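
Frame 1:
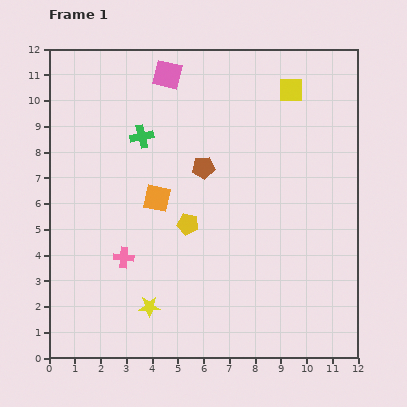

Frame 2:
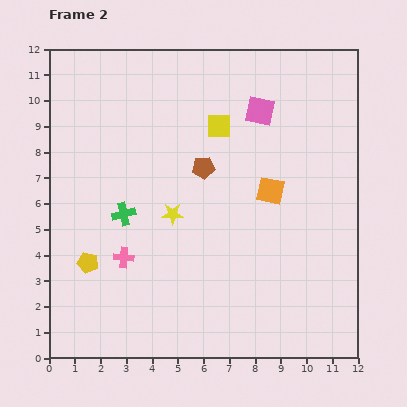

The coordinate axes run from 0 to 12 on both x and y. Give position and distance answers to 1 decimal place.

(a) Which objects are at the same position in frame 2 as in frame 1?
the brown pentagon, the pink cross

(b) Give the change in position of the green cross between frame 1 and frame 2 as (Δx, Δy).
(-0.7, -3.0)

The green cross was at (3.6, 8.6) in frame 1 and (2.9, 5.6) in frame 2.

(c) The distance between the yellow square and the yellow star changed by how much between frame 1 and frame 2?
-6.2

Distance in frame 1: 10.0. Distance in frame 2: 3.8.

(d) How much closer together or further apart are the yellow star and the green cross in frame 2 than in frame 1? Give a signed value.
-4.7

Distance in frame 1: 6.6. Distance in frame 2: 1.9.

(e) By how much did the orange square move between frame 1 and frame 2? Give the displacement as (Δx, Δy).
(4.4, 0.3)

The orange square was at (4.2, 6.2) in frame 1 and (8.6, 6.5) in frame 2.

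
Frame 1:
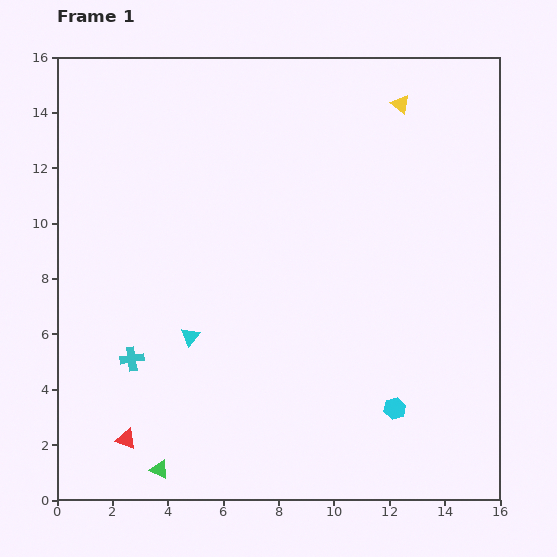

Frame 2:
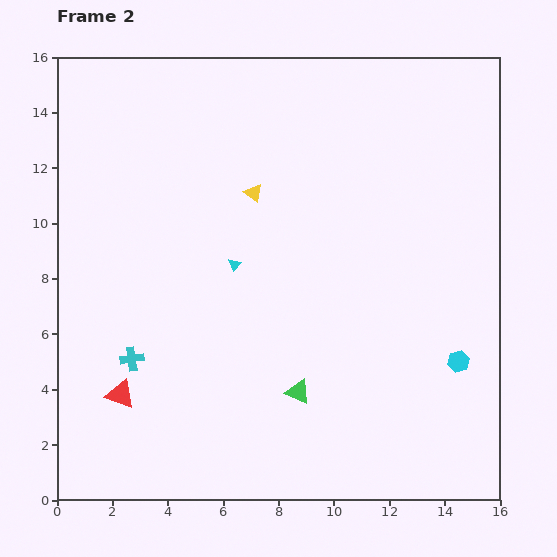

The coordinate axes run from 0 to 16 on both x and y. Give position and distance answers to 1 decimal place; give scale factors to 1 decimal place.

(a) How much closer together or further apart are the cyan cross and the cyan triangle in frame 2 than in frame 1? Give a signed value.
+2.8

Distance in frame 1: 2.2. Distance in frame 2: 5.0.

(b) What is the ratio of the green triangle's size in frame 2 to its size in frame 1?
1.4×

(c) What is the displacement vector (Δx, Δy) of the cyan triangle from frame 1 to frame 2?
(1.6, 2.6)

The cyan triangle was at (4.8, 5.9) in frame 1 and (6.4, 8.5) in frame 2.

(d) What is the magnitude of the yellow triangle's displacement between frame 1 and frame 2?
6.2

The yellow triangle moved from (12.4, 14.3) to (7.1, 11.1), a distance of √(5.3² + 3.2²) ≈ 6.2.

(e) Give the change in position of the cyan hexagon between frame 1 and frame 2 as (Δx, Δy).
(2.3, 1.7)

The cyan hexagon was at (12.2, 3.3) in frame 1 and (14.5, 5.0) in frame 2.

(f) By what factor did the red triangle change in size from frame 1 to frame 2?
1.4×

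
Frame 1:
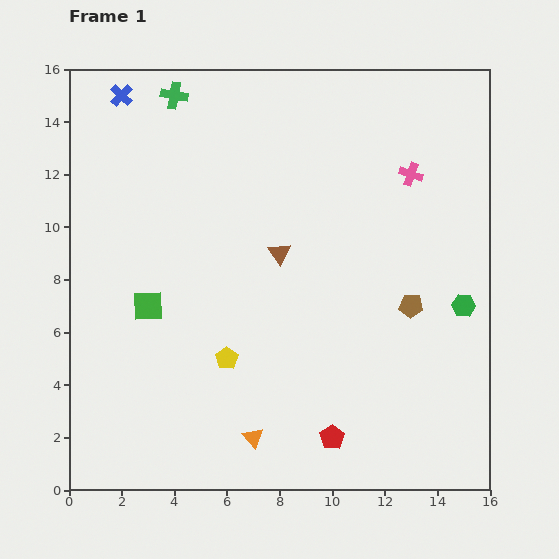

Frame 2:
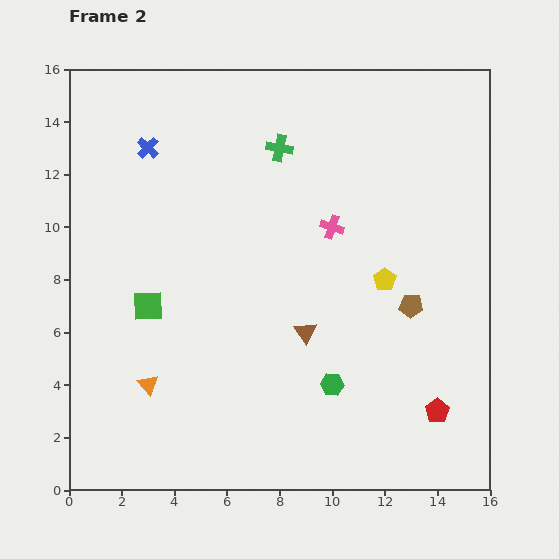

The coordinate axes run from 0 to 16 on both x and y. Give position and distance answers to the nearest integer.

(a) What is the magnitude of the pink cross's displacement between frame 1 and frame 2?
4

The pink cross moved from (13, 12) to (10, 10), a distance of √(3² + 2²) ≈ 4.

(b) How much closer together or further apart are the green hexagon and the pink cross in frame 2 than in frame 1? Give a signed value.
+1

Distance in frame 1: 5. Distance in frame 2: 6.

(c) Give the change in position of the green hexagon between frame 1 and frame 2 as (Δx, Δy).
(-5, -3)

The green hexagon was at (15, 7) in frame 1 and (10, 4) in frame 2.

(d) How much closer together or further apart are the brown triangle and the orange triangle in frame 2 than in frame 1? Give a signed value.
-1

Distance in frame 1: 7. Distance in frame 2: 6.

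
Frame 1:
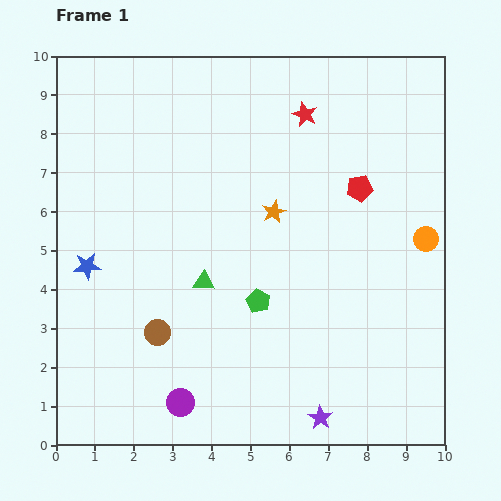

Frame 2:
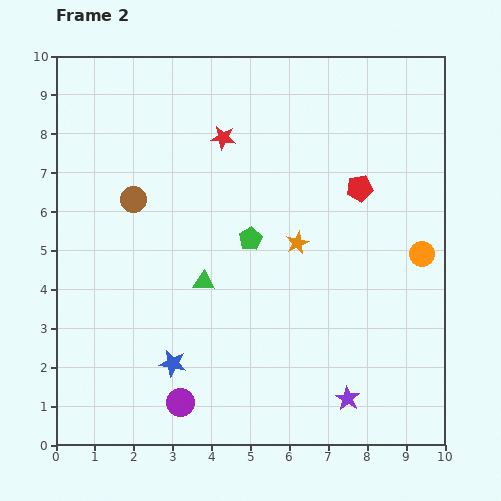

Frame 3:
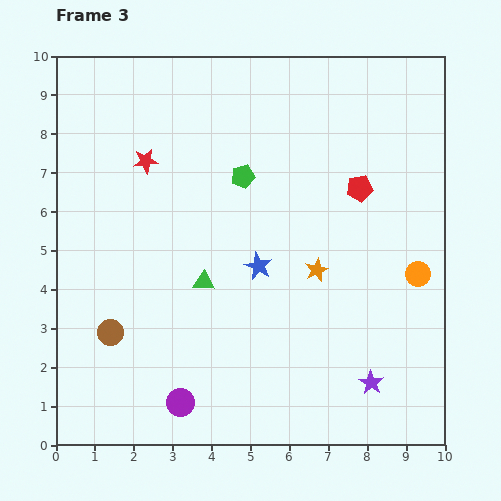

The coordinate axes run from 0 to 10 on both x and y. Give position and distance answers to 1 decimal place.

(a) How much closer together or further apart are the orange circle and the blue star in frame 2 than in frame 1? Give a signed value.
-1.7

Distance in frame 1: 8.7. Distance in frame 2: 7.0.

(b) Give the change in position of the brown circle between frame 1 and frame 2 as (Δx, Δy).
(-0.6, 3.4)

The brown circle was at (2.6, 2.9) in frame 1 and (2.0, 6.3) in frame 2.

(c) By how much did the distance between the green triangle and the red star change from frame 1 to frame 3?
-1.6

Distance in frame 1: 5.0. Distance in frame 3: 3.4.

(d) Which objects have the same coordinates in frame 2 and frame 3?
the green triangle, the red pentagon, the purple circle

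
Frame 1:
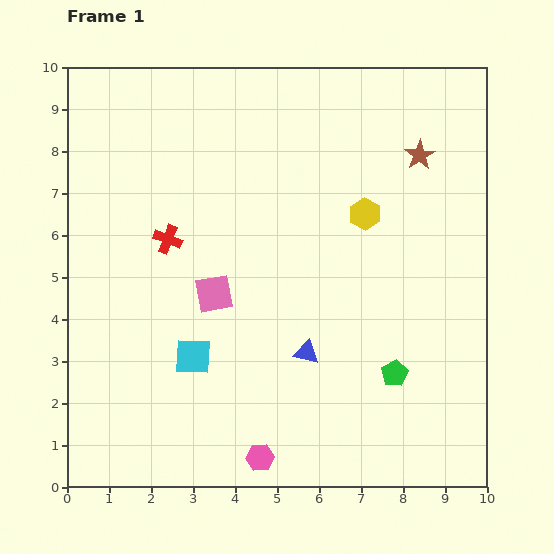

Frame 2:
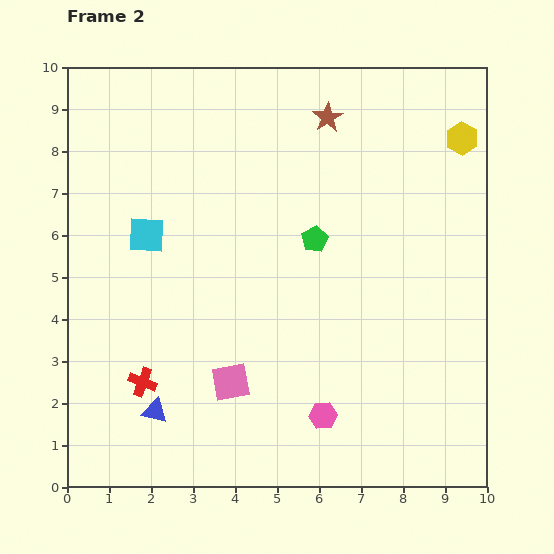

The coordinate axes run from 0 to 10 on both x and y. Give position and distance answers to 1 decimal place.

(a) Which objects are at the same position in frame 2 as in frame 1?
none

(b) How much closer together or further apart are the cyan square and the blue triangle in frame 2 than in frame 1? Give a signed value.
+1.5

Distance in frame 1: 2.7. Distance in frame 2: 4.2.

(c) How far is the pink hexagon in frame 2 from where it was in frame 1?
1.8

The pink hexagon moved from (4.6, 0.7) to (6.1, 1.7), a distance of √(1.5² + 1.0²) ≈ 1.8.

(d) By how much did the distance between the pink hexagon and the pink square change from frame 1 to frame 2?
-1.8

Distance in frame 1: 4.1. Distance in frame 2: 2.3.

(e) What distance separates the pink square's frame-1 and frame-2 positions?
2.1

The pink square moved from (3.5, 4.6) to (3.9, 2.5), a distance of √(0.4² + 2.1²) ≈ 2.1.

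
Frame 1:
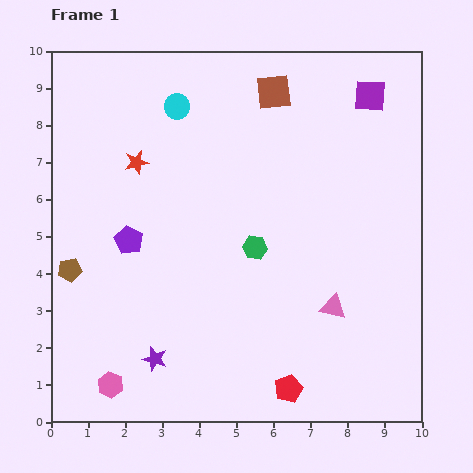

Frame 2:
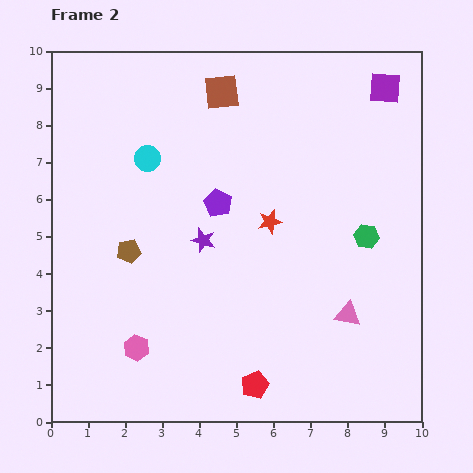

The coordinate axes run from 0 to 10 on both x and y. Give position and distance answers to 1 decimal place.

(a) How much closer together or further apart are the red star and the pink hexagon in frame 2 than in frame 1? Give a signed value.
-1.0

Distance in frame 1: 6.0. Distance in frame 2: 5.0.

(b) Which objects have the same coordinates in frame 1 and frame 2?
none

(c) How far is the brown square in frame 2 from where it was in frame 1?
1.4

The brown square moved from (6.0, 8.9) to (4.6, 8.9), a distance of √(1.4² + 0.0²) ≈ 1.4.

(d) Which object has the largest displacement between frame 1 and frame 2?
the red star

(moved 3.9; next 3.5)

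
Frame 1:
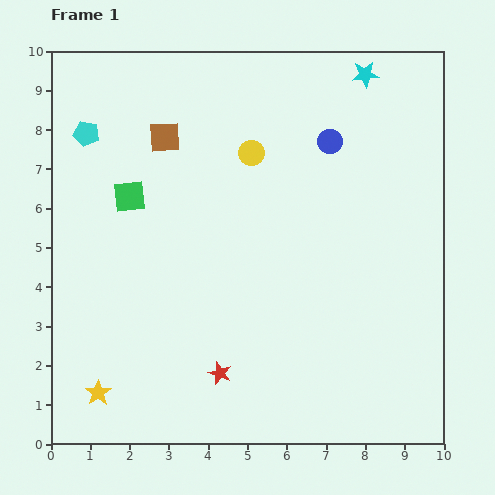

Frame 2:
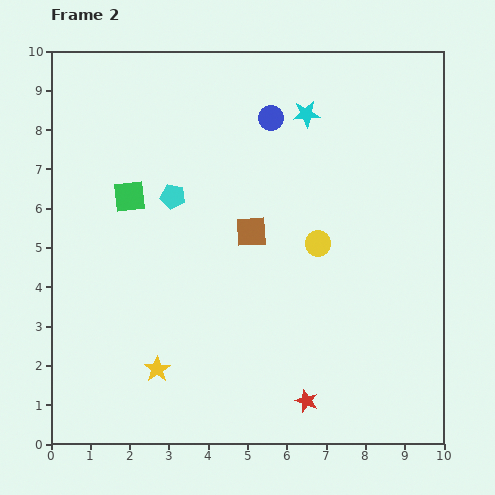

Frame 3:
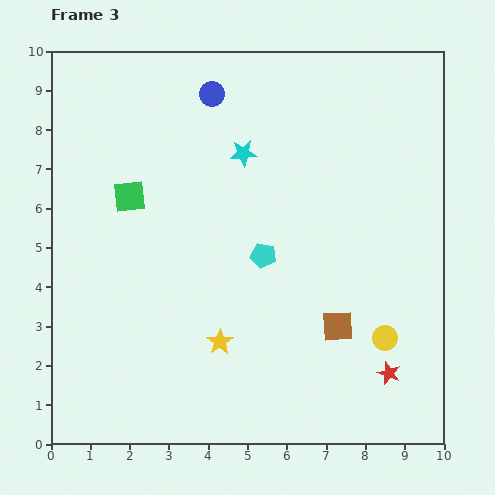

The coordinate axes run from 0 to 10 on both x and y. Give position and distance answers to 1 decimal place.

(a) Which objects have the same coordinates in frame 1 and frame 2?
the green square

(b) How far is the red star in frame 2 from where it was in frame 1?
2.3

The red star moved from (4.3, 1.8) to (6.5, 1.1), a distance of √(2.2² + 0.7²) ≈ 2.3.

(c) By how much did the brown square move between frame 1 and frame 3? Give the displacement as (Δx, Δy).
(4.4, -4.8)

The brown square was at (2.9, 7.8) in frame 1 and (7.3, 3.0) in frame 3.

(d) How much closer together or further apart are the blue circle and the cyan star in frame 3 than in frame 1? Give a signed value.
-0.2

Distance in frame 1: 1.9. Distance in frame 3: 1.7.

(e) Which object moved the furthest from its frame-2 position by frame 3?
the brown square

(moved 3.3; next 2.9)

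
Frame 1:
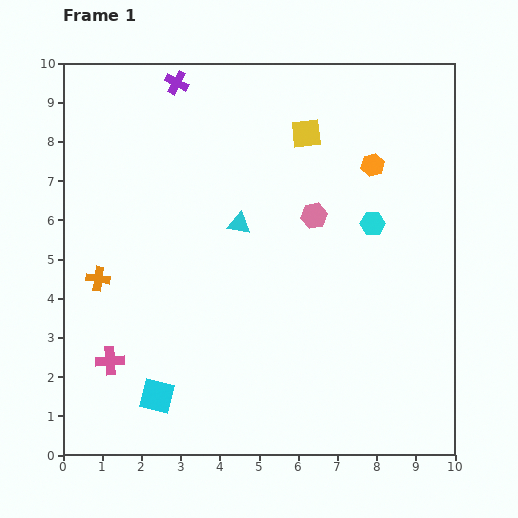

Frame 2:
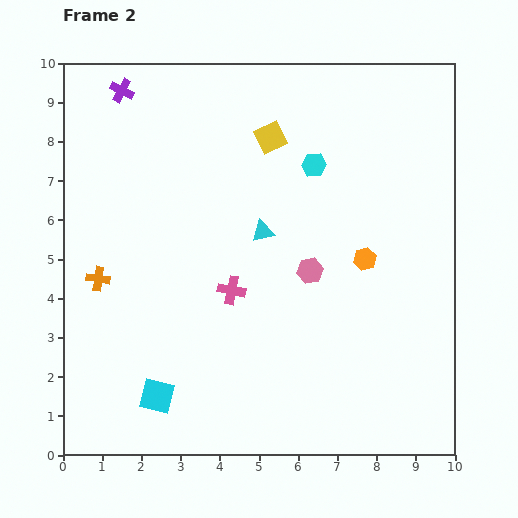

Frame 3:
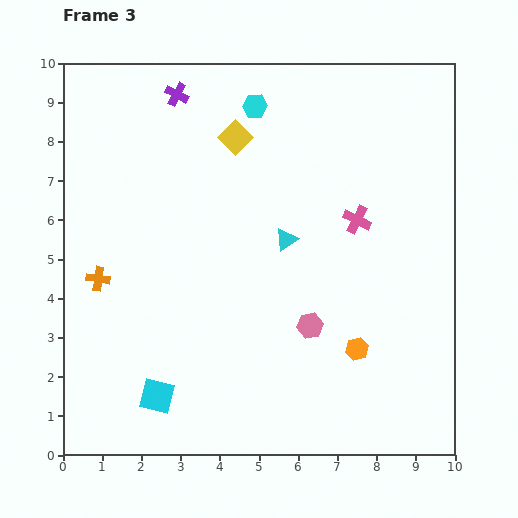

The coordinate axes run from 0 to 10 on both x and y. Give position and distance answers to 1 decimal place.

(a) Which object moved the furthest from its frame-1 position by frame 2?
the pink cross

(moved 3.6; next 2.4)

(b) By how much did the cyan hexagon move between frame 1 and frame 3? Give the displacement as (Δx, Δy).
(-3.0, 3.0)

The cyan hexagon was at (7.9, 5.9) in frame 1 and (4.9, 8.9) in frame 3.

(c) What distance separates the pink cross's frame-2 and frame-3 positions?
3.7

The pink cross moved from (4.3, 4.2) to (7.5, 6.0), a distance of √(3.2² + 1.8²) ≈ 3.7.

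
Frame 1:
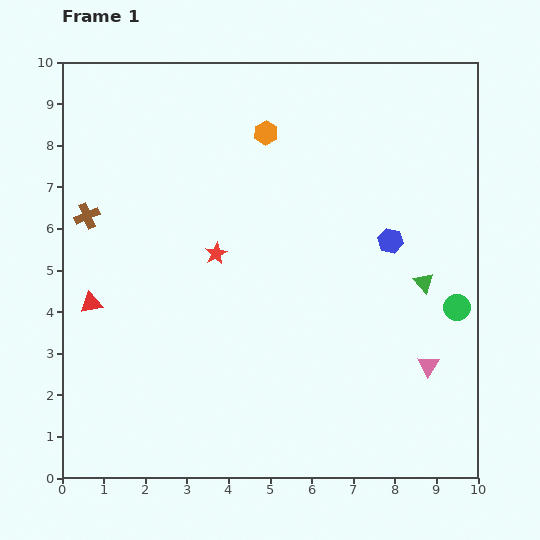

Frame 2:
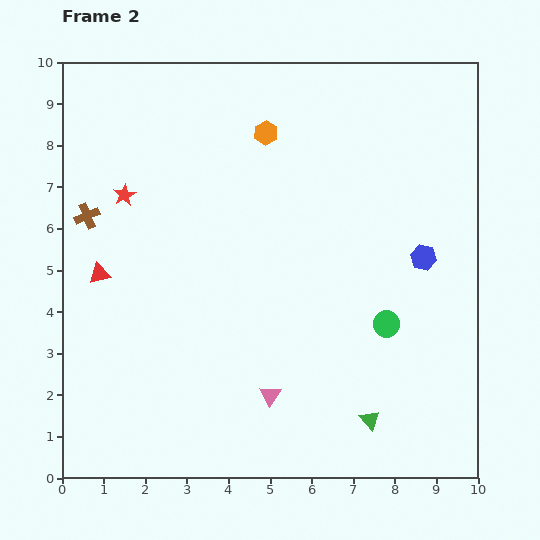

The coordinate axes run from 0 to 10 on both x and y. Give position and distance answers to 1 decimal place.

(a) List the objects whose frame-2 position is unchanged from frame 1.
the brown cross, the orange hexagon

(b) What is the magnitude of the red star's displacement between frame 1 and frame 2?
2.6

The red star moved from (3.7, 5.4) to (1.5, 6.8), a distance of √(2.2² + 1.4²) ≈ 2.6.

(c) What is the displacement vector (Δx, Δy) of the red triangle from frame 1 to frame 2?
(0.2, 0.7)

The red triangle was at (0.7, 4.2) in frame 1 and (0.9, 4.9) in frame 2.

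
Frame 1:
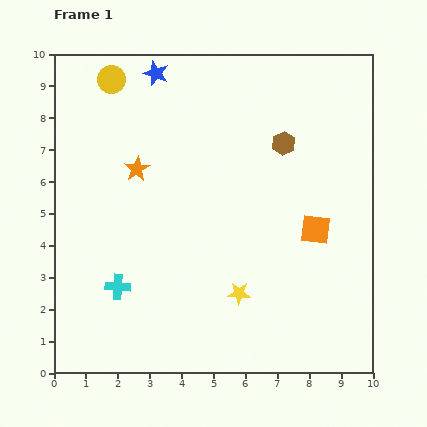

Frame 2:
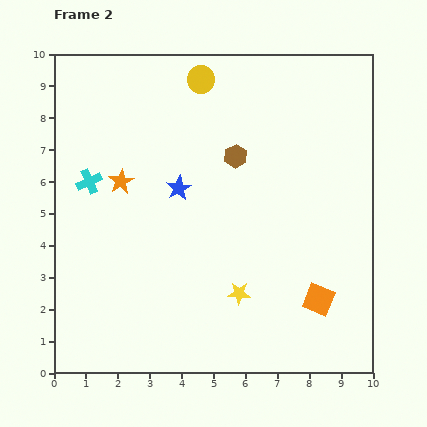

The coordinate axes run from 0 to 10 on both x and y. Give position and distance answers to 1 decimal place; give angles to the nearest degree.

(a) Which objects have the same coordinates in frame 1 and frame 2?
the yellow star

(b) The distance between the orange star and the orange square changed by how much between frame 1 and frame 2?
+1.3

Distance in frame 1: 5.9. Distance in frame 2: 7.2.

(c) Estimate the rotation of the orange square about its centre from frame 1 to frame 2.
15° clockwise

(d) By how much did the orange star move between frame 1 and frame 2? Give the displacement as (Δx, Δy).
(-0.5, -0.4)

The orange star was at (2.6, 6.4) in frame 1 and (2.1, 6.0) in frame 2.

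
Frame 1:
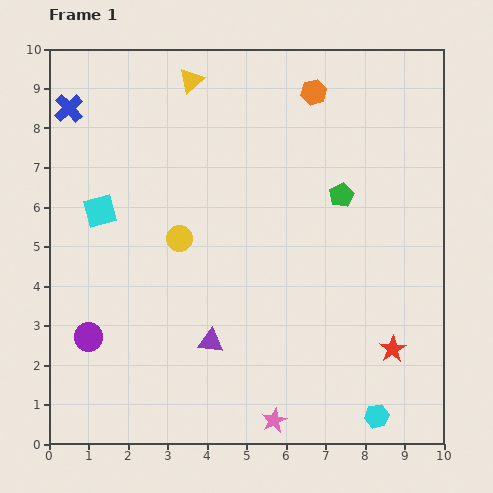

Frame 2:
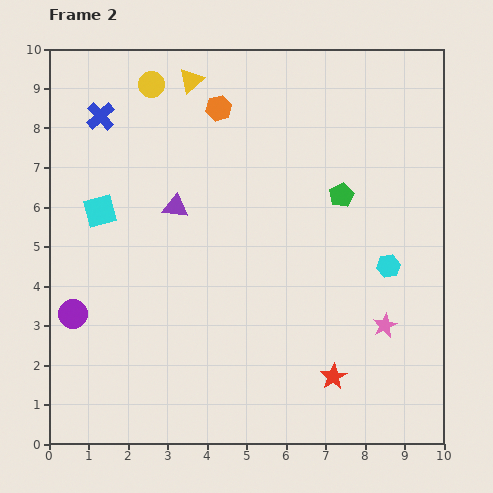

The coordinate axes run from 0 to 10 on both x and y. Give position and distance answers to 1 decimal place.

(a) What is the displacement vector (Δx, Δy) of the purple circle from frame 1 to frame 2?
(-0.4, 0.6)

The purple circle was at (1.0, 2.7) in frame 1 and (0.6, 3.3) in frame 2.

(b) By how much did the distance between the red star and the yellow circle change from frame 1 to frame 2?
+2.6

Distance in frame 1: 6.1. Distance in frame 2: 8.7.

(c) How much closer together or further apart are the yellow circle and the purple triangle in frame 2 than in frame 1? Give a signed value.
+0.5

Distance in frame 1: 2.7. Distance in frame 2: 3.2.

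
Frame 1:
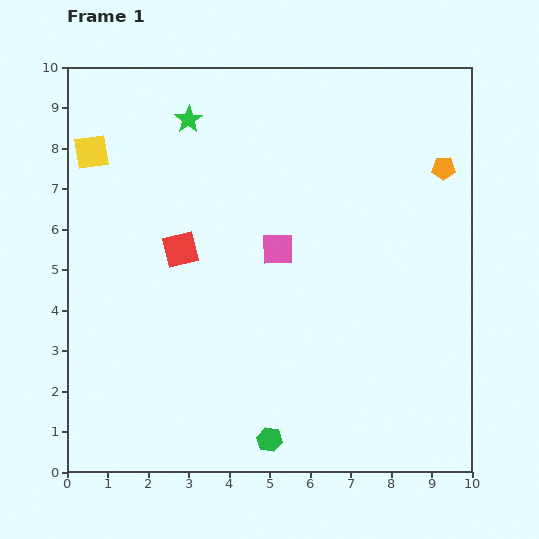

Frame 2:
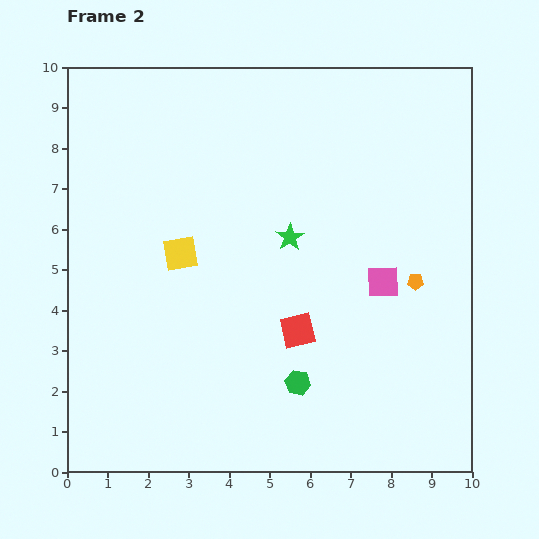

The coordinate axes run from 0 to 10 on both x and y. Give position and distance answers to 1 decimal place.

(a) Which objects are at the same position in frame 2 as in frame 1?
none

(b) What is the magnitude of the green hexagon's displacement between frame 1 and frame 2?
1.6

The green hexagon moved from (5.0, 0.8) to (5.7, 2.2), a distance of √(0.7² + 1.4²) ≈ 1.6.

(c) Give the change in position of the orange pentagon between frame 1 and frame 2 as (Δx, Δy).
(-0.7, -2.8)

The orange pentagon was at (9.3, 7.5) in frame 1 and (8.6, 4.7) in frame 2.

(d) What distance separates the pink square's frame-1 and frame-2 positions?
2.7

The pink square moved from (5.2, 5.5) to (7.8, 4.7), a distance of √(2.6² + 0.8²) ≈ 2.7.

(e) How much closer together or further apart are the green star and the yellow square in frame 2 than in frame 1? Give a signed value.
+0.2

Distance in frame 1: 2.5. Distance in frame 2: 2.7.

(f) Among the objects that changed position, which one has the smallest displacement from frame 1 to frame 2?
the green hexagon

(moved 1.6)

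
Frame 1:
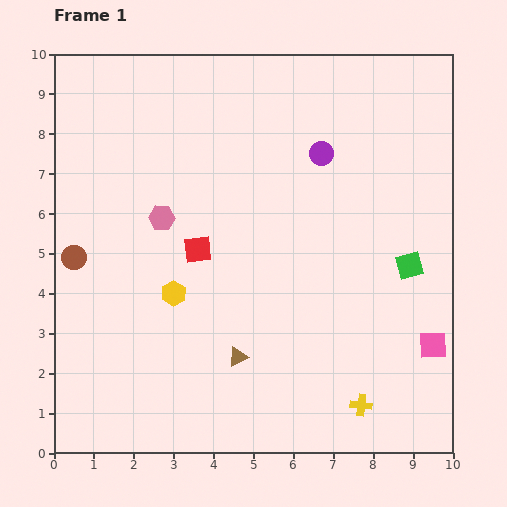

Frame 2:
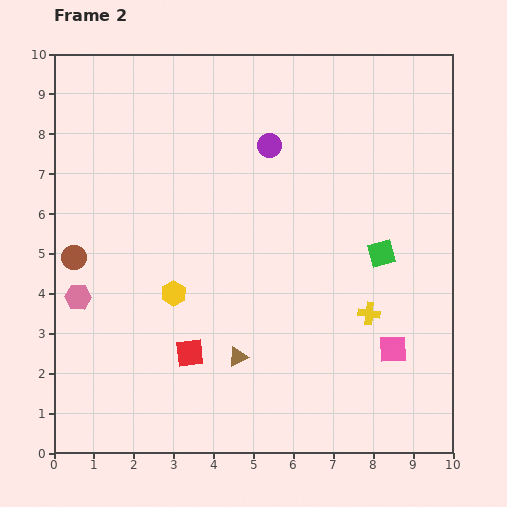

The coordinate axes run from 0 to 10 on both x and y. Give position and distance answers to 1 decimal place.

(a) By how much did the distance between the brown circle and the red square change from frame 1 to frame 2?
+0.7

Distance in frame 1: 3.1. Distance in frame 2: 3.8.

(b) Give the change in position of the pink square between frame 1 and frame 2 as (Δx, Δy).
(-1.0, -0.1)

The pink square was at (9.5, 2.7) in frame 1 and (8.5, 2.6) in frame 2.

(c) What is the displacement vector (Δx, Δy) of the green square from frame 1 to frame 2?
(-0.7, 0.3)

The green square was at (8.9, 4.7) in frame 1 and (8.2, 5.0) in frame 2.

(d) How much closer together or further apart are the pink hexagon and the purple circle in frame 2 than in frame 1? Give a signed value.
+1.8

Distance in frame 1: 4.3. Distance in frame 2: 6.1.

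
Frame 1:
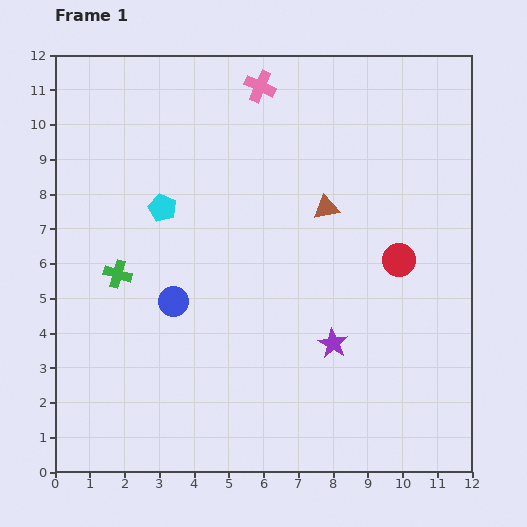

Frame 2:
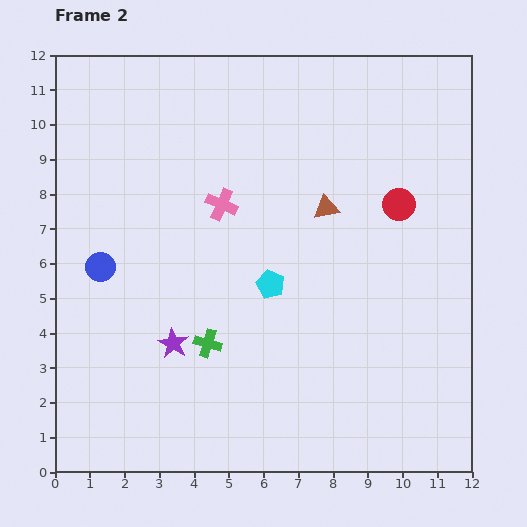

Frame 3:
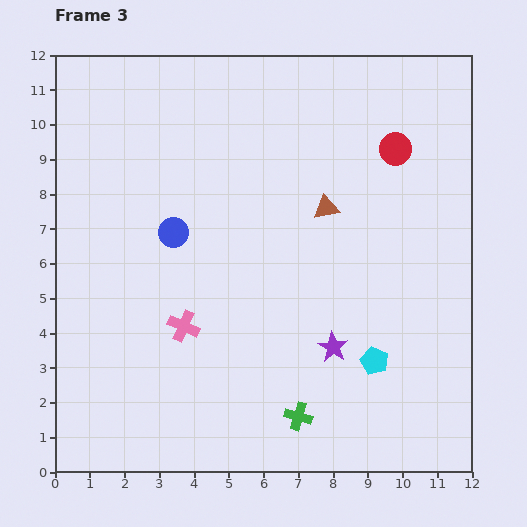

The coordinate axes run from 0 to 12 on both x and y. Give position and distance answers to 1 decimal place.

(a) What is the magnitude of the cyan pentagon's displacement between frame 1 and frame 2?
3.8

The cyan pentagon moved from (3.1, 7.6) to (6.2, 5.4), a distance of √(3.1² + 2.2²) ≈ 3.8.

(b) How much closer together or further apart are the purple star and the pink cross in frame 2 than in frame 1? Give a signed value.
-3.5

Distance in frame 1: 7.7. Distance in frame 2: 4.2.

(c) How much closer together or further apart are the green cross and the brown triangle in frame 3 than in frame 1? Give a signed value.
-0.2

Distance in frame 1: 6.3. Distance in frame 3: 6.1.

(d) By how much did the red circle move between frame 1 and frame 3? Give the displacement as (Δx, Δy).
(-0.1, 3.2)

The red circle was at (9.9, 6.1) in frame 1 and (9.8, 9.3) in frame 3.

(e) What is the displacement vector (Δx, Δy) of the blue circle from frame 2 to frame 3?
(2.1, 1.0)

The blue circle was at (1.3, 5.9) in frame 2 and (3.4, 6.9) in frame 3.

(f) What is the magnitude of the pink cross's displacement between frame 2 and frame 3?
3.7

The pink cross moved from (4.8, 7.7) to (3.7, 4.2), a distance of √(1.1² + 3.5²) ≈ 3.7.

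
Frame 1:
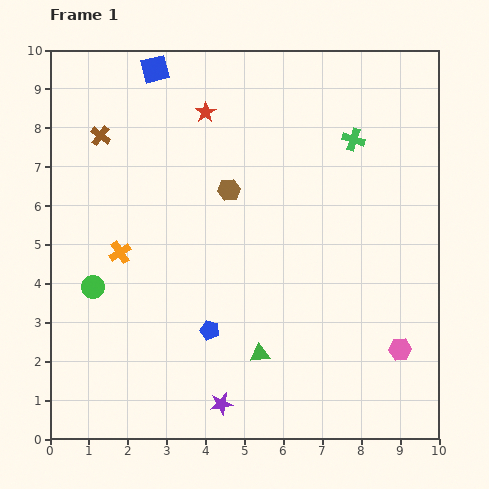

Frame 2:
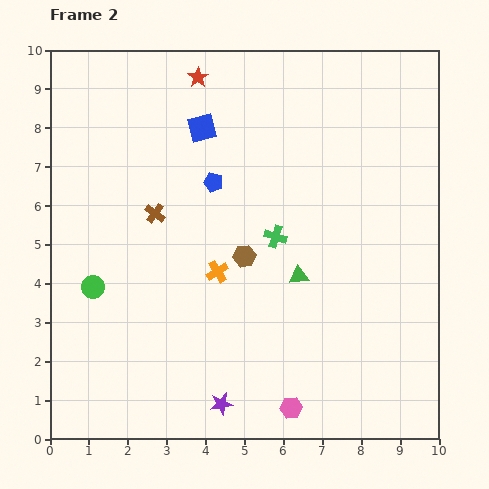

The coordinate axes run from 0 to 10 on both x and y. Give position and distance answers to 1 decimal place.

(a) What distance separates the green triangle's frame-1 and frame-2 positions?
2.2

The green triangle moved from (5.4, 2.2) to (6.4, 4.2), a distance of √(1.0² + 2.0²) ≈ 2.2.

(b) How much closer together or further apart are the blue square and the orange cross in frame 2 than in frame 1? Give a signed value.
-1.1

Distance in frame 1: 4.8. Distance in frame 2: 3.7.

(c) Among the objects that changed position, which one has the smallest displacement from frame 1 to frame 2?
the red star

(moved 0.9)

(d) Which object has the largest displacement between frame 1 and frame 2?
the blue pentagon

(moved 3.8; next 3.2)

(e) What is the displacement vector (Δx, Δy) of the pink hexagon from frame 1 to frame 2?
(-2.8, -1.5)

The pink hexagon was at (9.0, 2.3) in frame 1 and (6.2, 0.8) in frame 2.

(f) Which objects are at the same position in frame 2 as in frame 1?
the green circle, the purple star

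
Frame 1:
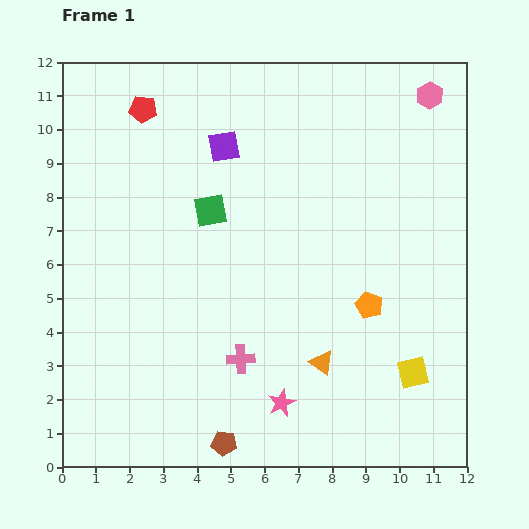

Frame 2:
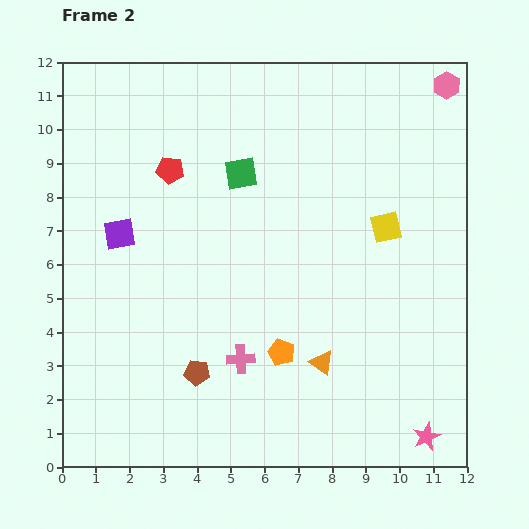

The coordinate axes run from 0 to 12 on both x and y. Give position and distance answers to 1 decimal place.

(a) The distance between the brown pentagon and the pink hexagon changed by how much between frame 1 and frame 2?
-0.7

Distance in frame 1: 12.0. Distance in frame 2: 11.3.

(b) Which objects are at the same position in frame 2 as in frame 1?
the orange triangle, the pink cross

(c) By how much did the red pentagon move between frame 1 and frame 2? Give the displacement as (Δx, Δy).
(0.8, -1.8)

The red pentagon was at (2.4, 10.6) in frame 1 and (3.2, 8.8) in frame 2.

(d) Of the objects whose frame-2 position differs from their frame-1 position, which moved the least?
the pink hexagon

(moved 0.6)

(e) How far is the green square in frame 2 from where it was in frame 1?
1.4

The green square moved from (4.4, 7.6) to (5.3, 8.7), a distance of √(0.9² + 1.1²) ≈ 1.4.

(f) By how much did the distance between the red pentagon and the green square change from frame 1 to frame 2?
-1.5

Distance in frame 1: 3.6. Distance in frame 2: 2.1.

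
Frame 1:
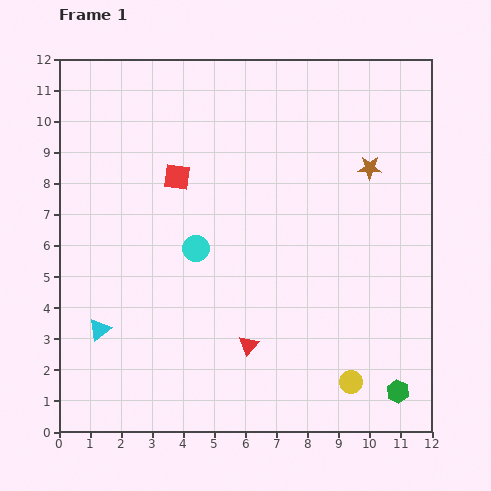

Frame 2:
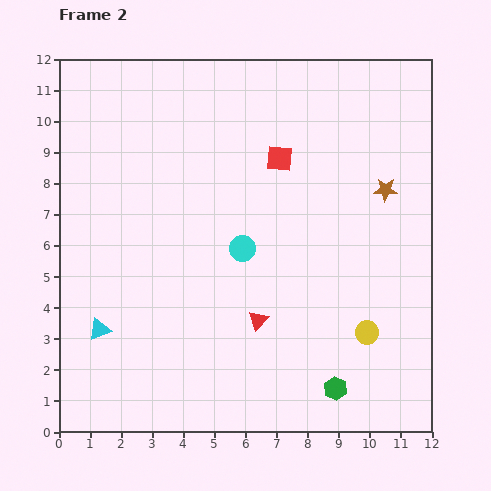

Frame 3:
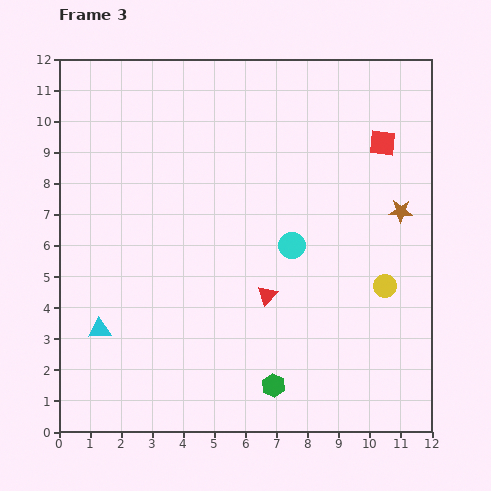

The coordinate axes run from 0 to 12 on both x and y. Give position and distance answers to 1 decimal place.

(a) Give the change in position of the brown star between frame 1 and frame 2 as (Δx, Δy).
(0.5, -0.7)

The brown star was at (10.0, 8.5) in frame 1 and (10.5, 7.8) in frame 2.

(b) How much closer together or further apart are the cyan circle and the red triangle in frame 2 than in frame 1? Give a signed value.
-1.1

Distance in frame 1: 3.5. Distance in frame 2: 2.4.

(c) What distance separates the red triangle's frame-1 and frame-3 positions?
1.7

The red triangle moved from (6.1, 2.8) to (6.7, 4.4), a distance of √(0.6² + 1.6²) ≈ 1.7.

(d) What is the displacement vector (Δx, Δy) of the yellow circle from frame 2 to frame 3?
(0.6, 1.5)

The yellow circle was at (9.9, 3.2) in frame 2 and (10.5, 4.7) in frame 3.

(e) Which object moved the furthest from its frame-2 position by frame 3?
the red square

(moved 3.3; next 2.0)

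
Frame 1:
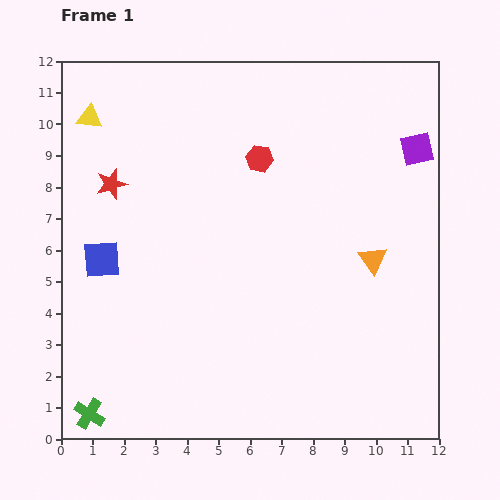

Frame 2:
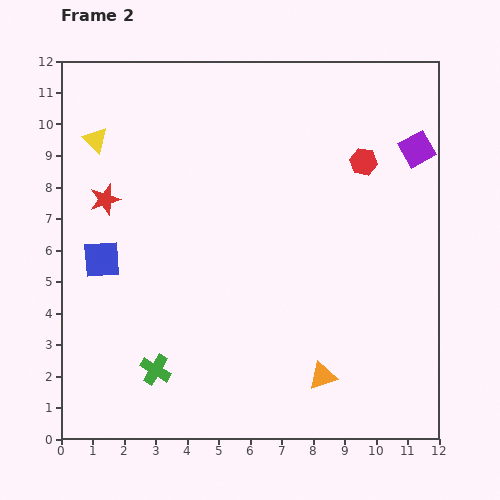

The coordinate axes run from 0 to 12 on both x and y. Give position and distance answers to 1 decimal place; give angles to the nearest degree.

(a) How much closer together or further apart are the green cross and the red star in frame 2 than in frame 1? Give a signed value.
-1.7

Distance in frame 1: 7.3. Distance in frame 2: 5.6.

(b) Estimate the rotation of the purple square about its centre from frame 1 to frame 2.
17° counter-clockwise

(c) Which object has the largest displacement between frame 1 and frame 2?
the orange triangle

(moved 4.0; next 3.3)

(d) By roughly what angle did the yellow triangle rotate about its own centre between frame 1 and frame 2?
36° clockwise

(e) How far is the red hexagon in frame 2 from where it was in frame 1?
3.3

The red hexagon moved from (6.3, 8.9) to (9.6, 8.8), a distance of √(3.3² + 0.1²) ≈ 3.3.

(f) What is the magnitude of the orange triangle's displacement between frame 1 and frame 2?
4.0

The orange triangle moved from (9.9, 5.7) to (8.3, 2.0), a distance of √(1.6² + 3.7²) ≈ 4.0.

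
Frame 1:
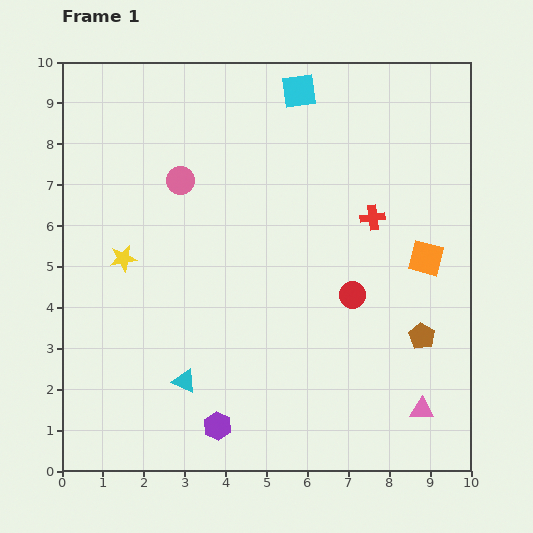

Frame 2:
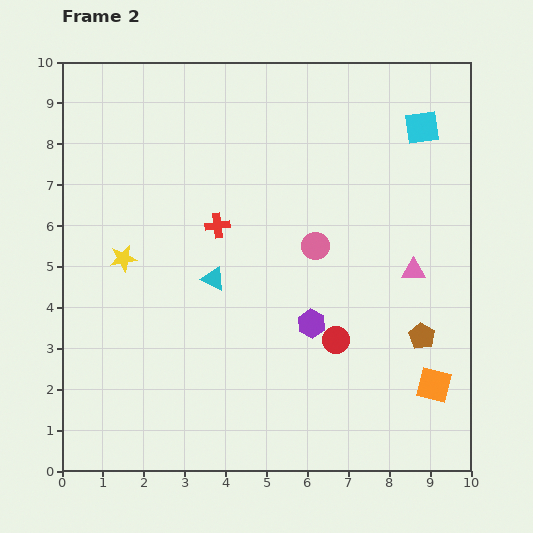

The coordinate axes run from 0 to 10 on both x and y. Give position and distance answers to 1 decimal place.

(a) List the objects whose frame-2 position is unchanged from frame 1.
the brown pentagon, the yellow star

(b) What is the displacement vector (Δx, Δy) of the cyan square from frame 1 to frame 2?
(3.0, -0.9)

The cyan square was at (5.8, 9.3) in frame 1 and (8.8, 8.4) in frame 2.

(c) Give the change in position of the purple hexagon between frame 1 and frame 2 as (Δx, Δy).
(2.3, 2.5)

The purple hexagon was at (3.8, 1.1) in frame 1 and (6.1, 3.6) in frame 2.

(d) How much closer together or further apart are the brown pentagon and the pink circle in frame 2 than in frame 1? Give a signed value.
-3.6

Distance in frame 1: 7.0. Distance in frame 2: 3.4.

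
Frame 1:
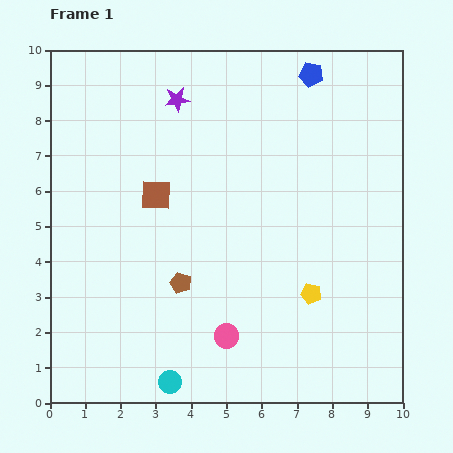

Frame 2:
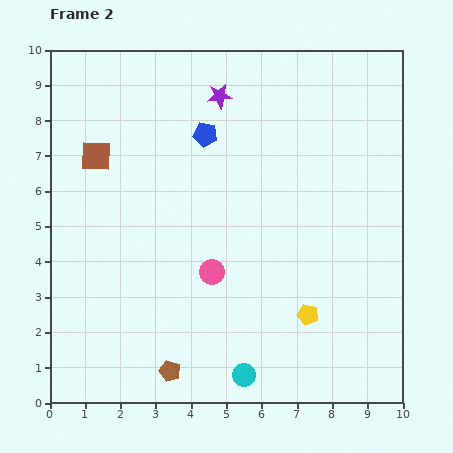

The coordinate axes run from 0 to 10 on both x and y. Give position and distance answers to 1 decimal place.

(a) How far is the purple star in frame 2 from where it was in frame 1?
1.2

The purple star moved from (3.6, 8.6) to (4.8, 8.7), a distance of √(1.2² + 0.1²) ≈ 1.2.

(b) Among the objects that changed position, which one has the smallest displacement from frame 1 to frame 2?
the yellow pentagon

(moved 0.6)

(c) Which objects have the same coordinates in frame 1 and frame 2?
none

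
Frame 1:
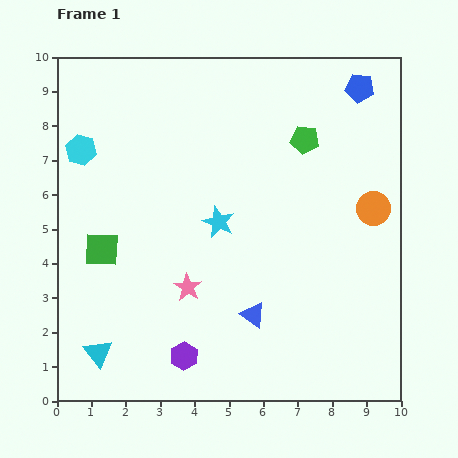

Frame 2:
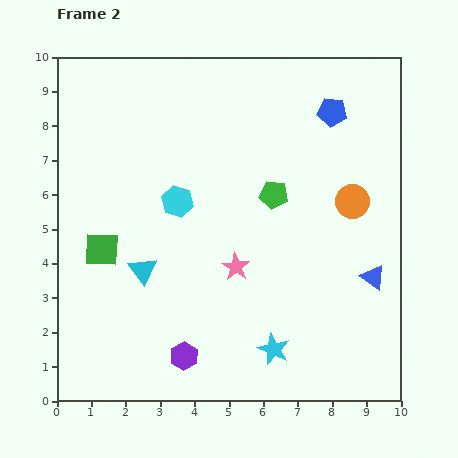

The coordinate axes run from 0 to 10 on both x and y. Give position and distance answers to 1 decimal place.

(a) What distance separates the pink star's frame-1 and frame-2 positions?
1.5

The pink star moved from (3.8, 3.3) to (5.2, 3.9), a distance of √(1.4² + 0.6²) ≈ 1.5.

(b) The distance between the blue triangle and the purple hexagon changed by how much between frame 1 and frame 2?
+3.7

Distance in frame 1: 2.3. Distance in frame 2: 6.0.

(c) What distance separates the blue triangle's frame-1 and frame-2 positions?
3.7

The blue triangle moved from (5.7, 2.5) to (9.2, 3.6), a distance of √(3.5² + 1.1²) ≈ 3.7.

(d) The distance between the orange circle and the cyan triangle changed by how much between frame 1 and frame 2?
-2.6

Distance in frame 1: 9.0. Distance in frame 2: 6.4.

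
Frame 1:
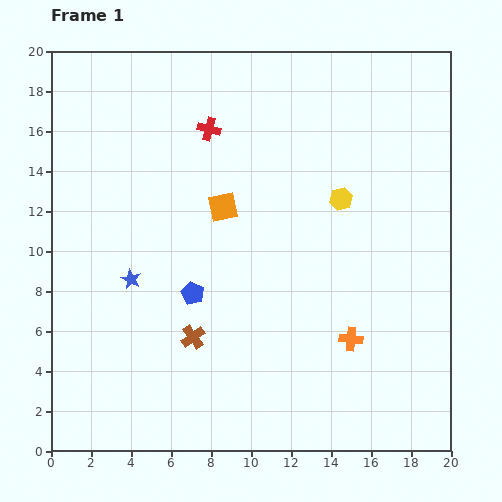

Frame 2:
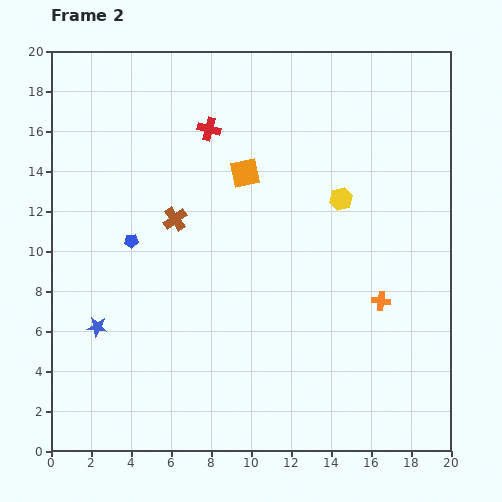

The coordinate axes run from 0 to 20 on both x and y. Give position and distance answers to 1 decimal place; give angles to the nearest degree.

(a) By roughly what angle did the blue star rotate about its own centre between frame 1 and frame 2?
20° counter-clockwise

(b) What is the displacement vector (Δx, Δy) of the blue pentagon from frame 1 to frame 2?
(-3.1, 2.6)

The blue pentagon was at (7.1, 7.9) in frame 1 and (4.0, 10.5) in frame 2.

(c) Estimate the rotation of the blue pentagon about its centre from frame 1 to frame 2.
26° counter-clockwise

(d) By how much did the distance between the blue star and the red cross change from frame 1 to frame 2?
+2.9

Distance in frame 1: 8.5. Distance in frame 2: 11.4.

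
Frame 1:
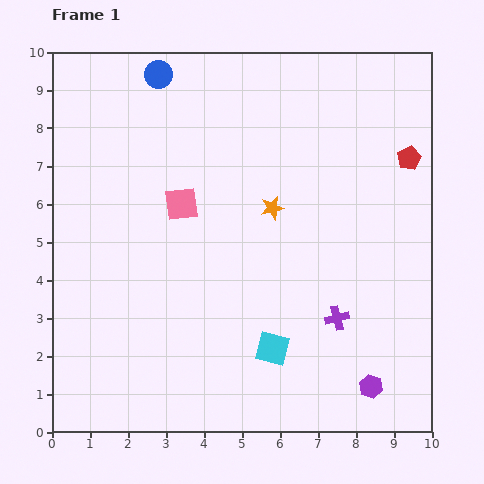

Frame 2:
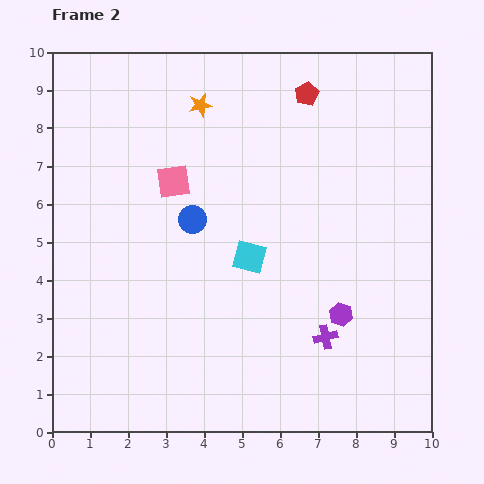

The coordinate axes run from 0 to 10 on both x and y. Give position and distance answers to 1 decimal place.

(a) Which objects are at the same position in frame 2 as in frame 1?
none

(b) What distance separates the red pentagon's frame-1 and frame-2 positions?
3.2

The red pentagon moved from (9.4, 7.2) to (6.7, 8.9), a distance of √(2.7² + 1.7²) ≈ 3.2.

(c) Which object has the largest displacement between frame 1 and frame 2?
the blue circle

(moved 3.9; next 3.3)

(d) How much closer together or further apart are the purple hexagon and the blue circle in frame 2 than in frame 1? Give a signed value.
-5.3

Distance in frame 1: 9.9. Distance in frame 2: 4.6.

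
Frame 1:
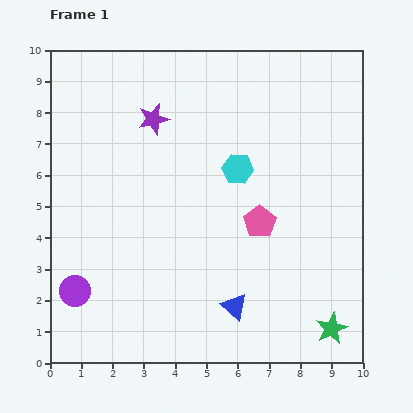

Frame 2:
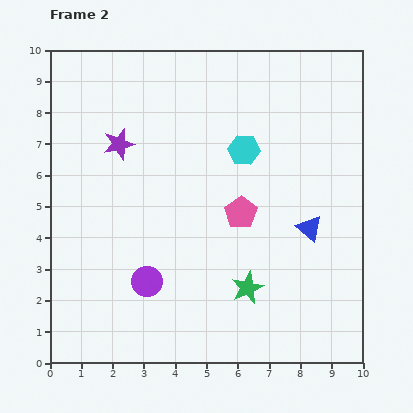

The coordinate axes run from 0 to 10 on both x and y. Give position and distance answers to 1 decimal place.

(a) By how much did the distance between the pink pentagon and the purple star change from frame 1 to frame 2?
-0.2

Distance in frame 1: 4.7. Distance in frame 2: 4.5.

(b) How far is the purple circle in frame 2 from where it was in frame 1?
2.3

The purple circle moved from (0.8, 2.3) to (3.1, 2.6), a distance of √(2.3² + 0.3²) ≈ 2.3.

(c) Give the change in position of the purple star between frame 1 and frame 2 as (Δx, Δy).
(-1.1, -0.8)

The purple star was at (3.3, 7.8) in frame 1 and (2.2, 7.0) in frame 2.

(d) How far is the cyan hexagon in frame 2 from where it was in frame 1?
0.6

The cyan hexagon moved from (6.0, 6.2) to (6.2, 6.8), a distance of √(0.2² + 0.6²) ≈ 0.6.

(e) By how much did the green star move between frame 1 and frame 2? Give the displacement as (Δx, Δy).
(-2.7, 1.3)

The green star was at (9.0, 1.1) in frame 1 and (6.3, 2.4) in frame 2.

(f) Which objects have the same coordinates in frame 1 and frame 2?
none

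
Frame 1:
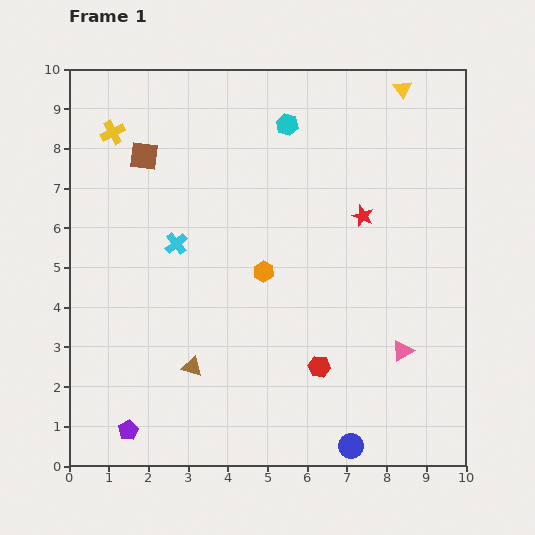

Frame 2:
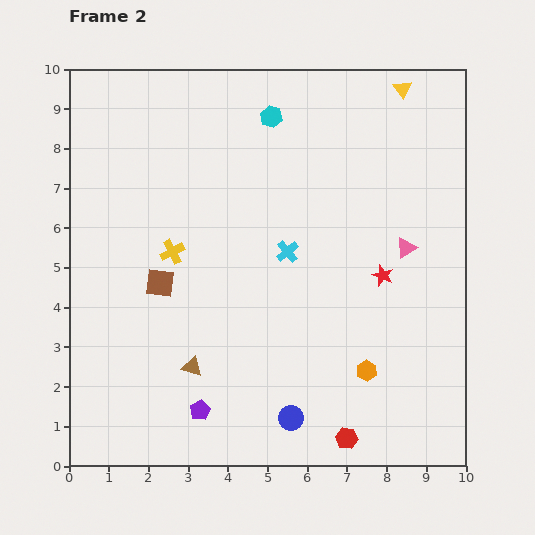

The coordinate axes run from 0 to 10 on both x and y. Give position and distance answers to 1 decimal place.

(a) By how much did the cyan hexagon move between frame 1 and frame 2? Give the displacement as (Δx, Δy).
(-0.4, 0.2)

The cyan hexagon was at (5.5, 8.6) in frame 1 and (5.1, 8.8) in frame 2.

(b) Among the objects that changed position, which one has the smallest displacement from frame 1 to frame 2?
the cyan hexagon

(moved 0.4)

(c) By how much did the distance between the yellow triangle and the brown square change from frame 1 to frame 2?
+1.1

Distance in frame 1: 6.7. Distance in frame 2: 7.8.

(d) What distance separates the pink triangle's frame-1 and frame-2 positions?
2.6

The pink triangle moved from (8.4, 2.9) to (8.5, 5.5), a distance of √(0.1² + 2.6²) ≈ 2.6.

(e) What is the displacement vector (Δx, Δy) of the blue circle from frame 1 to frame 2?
(-1.5, 0.7)

The blue circle was at (7.1, 0.5) in frame 1 and (5.6, 1.2) in frame 2.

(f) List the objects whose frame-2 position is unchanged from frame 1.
the yellow triangle, the brown triangle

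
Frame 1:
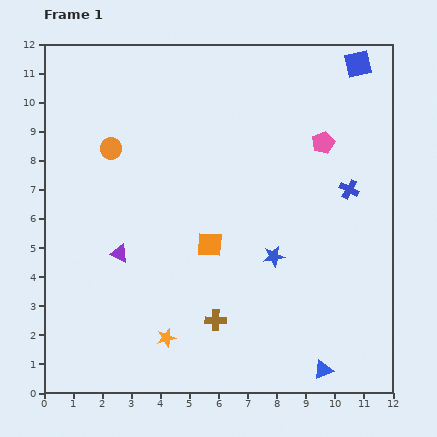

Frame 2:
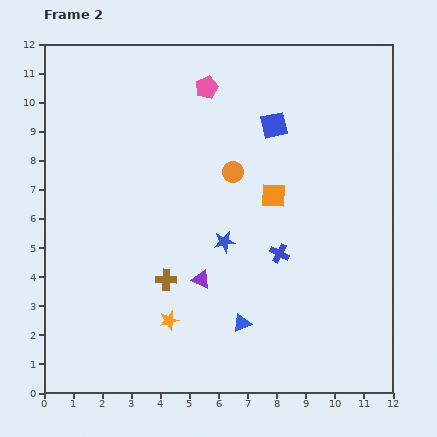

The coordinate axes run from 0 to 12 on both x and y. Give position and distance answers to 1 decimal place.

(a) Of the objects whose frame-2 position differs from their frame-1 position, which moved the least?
the orange star

(moved 0.6)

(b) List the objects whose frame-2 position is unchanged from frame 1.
none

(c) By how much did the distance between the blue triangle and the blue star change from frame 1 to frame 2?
-1.4

Distance in frame 1: 4.3. Distance in frame 2: 2.9.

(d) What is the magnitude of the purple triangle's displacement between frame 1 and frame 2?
2.9

The purple triangle moved from (2.6, 4.8) to (5.4, 3.9), a distance of √(2.8² + 0.9²) ≈ 2.9.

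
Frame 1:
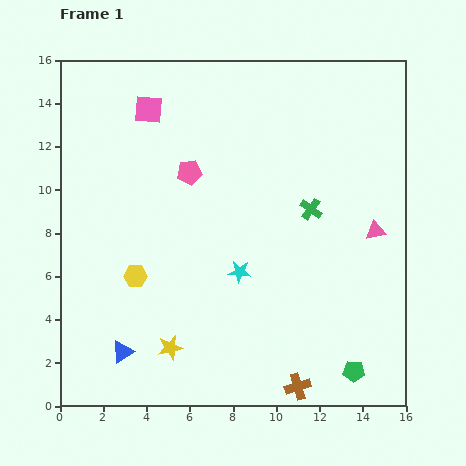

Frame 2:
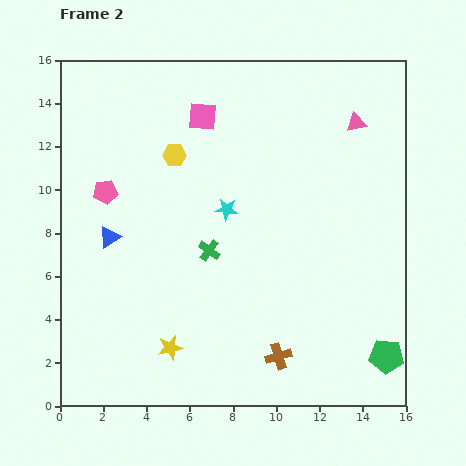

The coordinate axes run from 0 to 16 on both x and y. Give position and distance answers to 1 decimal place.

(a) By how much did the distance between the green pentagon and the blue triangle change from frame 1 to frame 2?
+3.2

Distance in frame 1: 10.7. Distance in frame 2: 13.9.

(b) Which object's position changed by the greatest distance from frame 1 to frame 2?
the yellow hexagon

(moved 5.9; next 5.3)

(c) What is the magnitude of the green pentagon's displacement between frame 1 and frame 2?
1.7

The green pentagon moved from (13.6, 1.6) to (15.1, 2.3), a distance of √(1.5² + 0.7²) ≈ 1.7.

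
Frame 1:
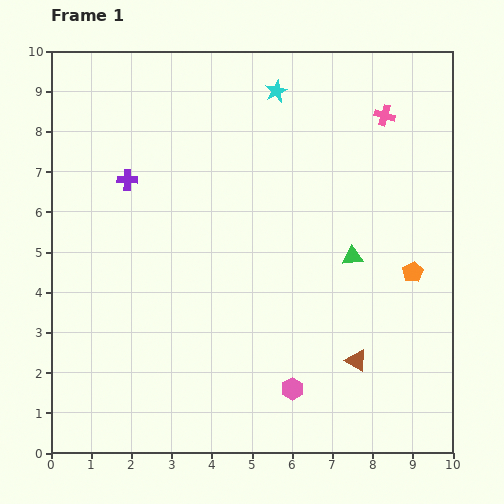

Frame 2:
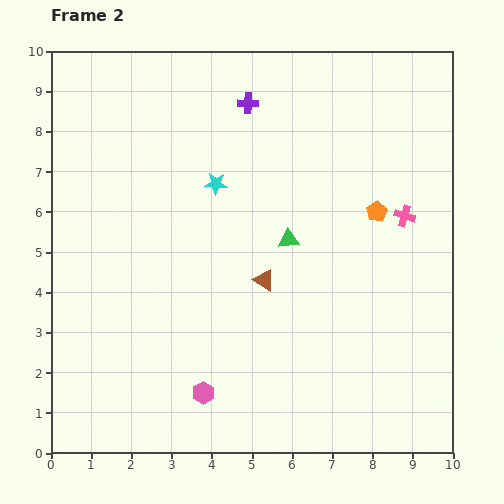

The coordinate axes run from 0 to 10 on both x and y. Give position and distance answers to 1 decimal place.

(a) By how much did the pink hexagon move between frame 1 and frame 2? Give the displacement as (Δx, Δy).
(-2.2, -0.1)

The pink hexagon was at (6.0, 1.6) in frame 1 and (3.8, 1.5) in frame 2.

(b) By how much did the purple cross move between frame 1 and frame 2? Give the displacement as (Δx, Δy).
(3.0, 1.9)

The purple cross was at (1.9, 6.8) in frame 1 and (4.9, 8.7) in frame 2.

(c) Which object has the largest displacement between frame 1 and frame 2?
the purple cross

(moved 3.6; next 3.0)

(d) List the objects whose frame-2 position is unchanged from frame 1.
none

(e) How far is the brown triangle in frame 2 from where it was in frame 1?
3.0

The brown triangle moved from (7.6, 2.3) to (5.3, 4.3), a distance of √(2.3² + 2.0²) ≈ 3.0.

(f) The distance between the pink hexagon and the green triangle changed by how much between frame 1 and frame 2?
+0.7

Distance in frame 1: 3.6. Distance in frame 2: 4.3.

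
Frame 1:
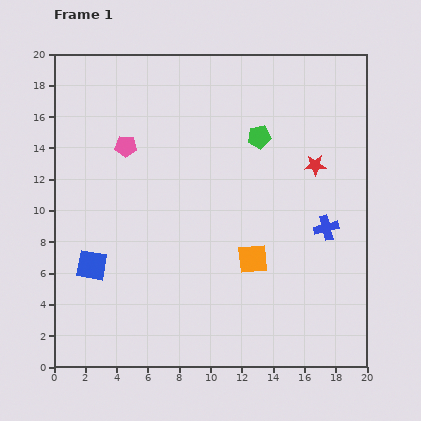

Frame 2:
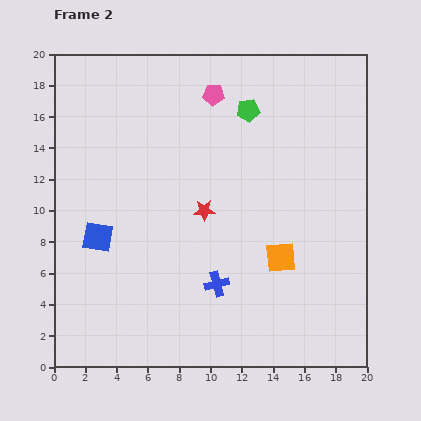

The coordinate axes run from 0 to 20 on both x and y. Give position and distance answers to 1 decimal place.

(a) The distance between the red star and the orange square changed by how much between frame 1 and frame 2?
-1.5

Distance in frame 1: 7.2. Distance in frame 2: 5.7.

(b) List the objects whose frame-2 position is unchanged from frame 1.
none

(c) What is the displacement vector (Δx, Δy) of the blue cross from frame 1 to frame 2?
(-7.0, -3.6)

The blue cross was at (17.4, 8.9) in frame 1 and (10.4, 5.3) in frame 2.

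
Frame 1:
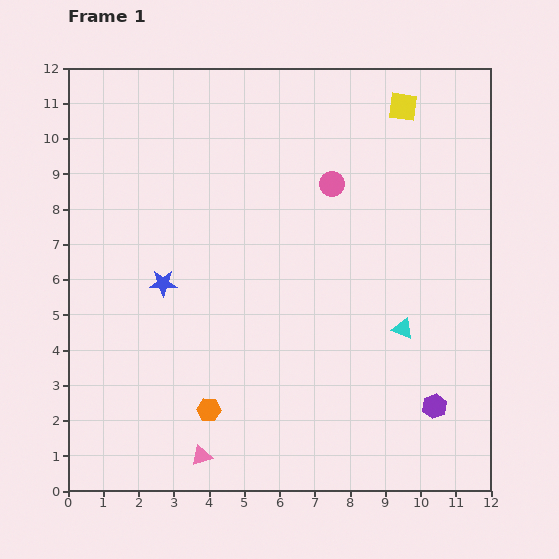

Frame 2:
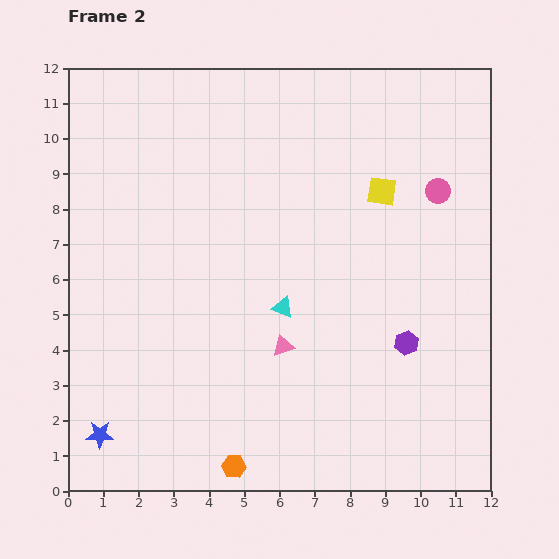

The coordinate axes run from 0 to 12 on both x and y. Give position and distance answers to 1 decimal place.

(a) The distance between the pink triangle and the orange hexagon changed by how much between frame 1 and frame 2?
+2.4

Distance in frame 1: 1.3. Distance in frame 2: 3.7.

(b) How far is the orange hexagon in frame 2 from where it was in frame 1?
1.7

The orange hexagon moved from (4.0, 2.3) to (4.7, 0.7), a distance of √(0.7² + 1.6²) ≈ 1.7.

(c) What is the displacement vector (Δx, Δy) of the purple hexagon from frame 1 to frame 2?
(-0.8, 1.8)

The purple hexagon was at (10.4, 2.4) in frame 1 and (9.6, 4.2) in frame 2.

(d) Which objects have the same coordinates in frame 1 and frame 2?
none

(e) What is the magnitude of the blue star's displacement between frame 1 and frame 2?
4.7

The blue star moved from (2.7, 5.9) to (0.9, 1.6), a distance of √(1.8² + 4.3²) ≈ 4.7.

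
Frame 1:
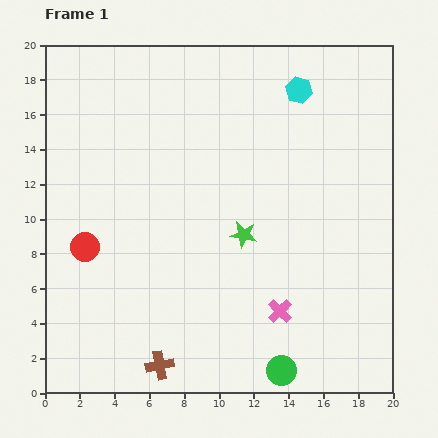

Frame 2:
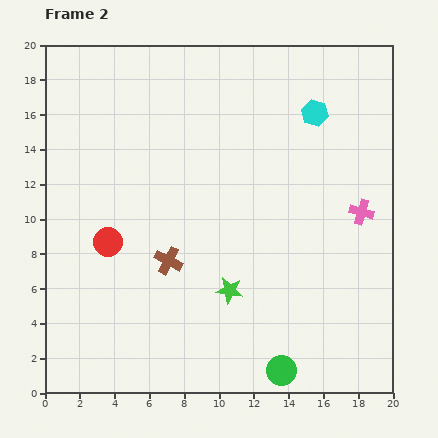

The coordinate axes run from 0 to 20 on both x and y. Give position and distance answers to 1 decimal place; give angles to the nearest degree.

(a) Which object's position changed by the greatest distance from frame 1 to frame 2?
the pink cross

(moved 7.4; next 6.0)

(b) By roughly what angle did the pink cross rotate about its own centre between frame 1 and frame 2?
29° counter-clockwise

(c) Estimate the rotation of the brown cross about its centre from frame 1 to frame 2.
39° clockwise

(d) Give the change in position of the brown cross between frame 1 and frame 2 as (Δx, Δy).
(0.5, 6.0)

The brown cross was at (6.6, 1.6) in frame 1 and (7.1, 7.6) in frame 2.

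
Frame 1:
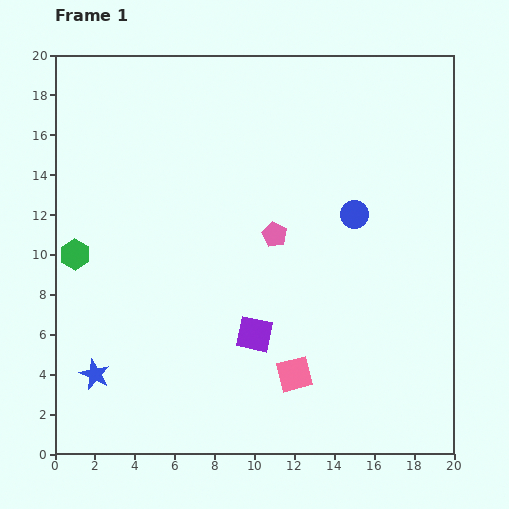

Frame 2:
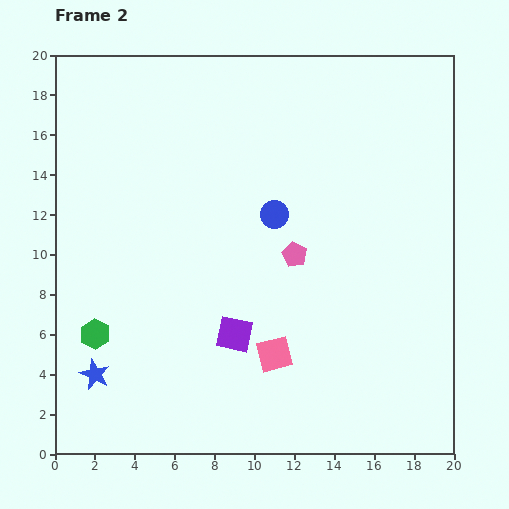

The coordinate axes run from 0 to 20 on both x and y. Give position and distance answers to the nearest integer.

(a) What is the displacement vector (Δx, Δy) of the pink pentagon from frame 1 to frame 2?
(1, -1)

The pink pentagon was at (11, 11) in frame 1 and (12, 10) in frame 2.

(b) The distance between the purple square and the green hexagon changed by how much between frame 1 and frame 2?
-3

Distance in frame 1: 10. Distance in frame 2: 7.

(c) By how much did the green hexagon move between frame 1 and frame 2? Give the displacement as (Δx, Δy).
(1, -4)

The green hexagon was at (1, 10) in frame 1 and (2, 6) in frame 2.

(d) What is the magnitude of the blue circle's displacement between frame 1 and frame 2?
4

The blue circle moved from (15, 12) to (11, 12), a distance of √(4² + 0²) ≈ 4.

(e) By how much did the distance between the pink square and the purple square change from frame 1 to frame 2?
-1

Distance in frame 1: 3. Distance in frame 2: 2.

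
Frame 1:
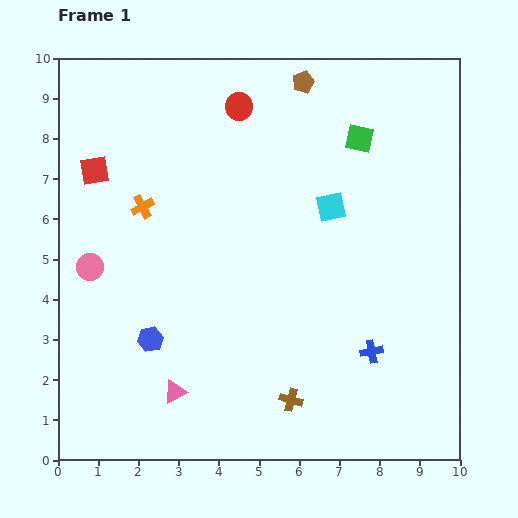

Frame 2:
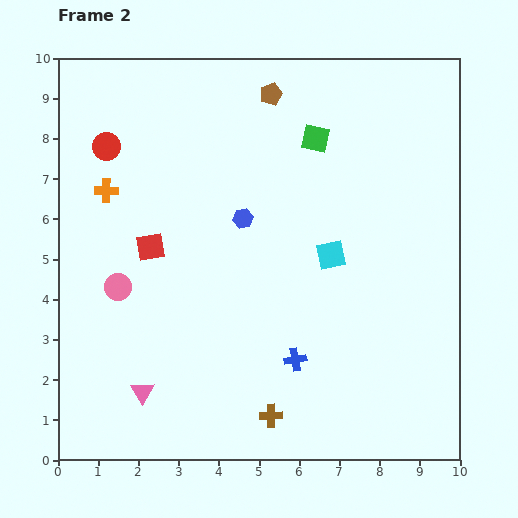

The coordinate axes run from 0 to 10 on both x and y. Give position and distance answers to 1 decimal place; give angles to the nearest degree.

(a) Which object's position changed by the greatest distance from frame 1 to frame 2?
the blue hexagon

(moved 3.8; next 3.4)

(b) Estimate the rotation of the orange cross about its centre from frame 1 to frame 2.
29° clockwise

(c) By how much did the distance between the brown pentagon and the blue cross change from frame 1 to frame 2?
-0.3

Distance in frame 1: 6.9. Distance in frame 2: 6.6.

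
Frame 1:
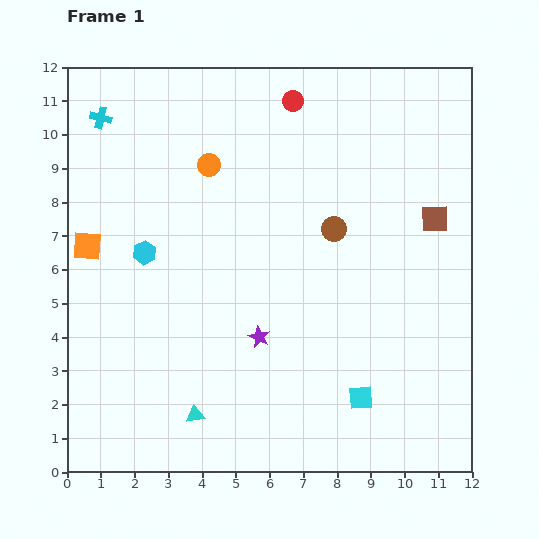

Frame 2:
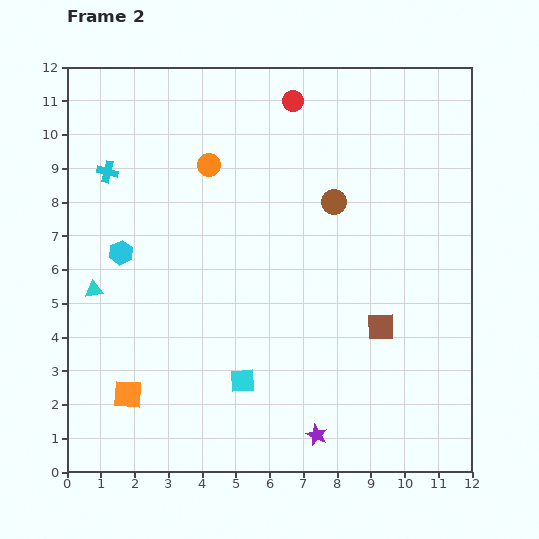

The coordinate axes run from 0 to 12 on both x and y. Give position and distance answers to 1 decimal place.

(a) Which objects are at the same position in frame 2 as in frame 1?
the orange circle, the red circle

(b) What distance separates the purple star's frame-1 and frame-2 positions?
3.4

The purple star moved from (5.7, 4.0) to (7.4, 1.1), a distance of √(1.7² + 2.9²) ≈ 3.4.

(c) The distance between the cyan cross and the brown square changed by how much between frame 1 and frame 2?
-1.0

Distance in frame 1: 10.3. Distance in frame 2: 9.3.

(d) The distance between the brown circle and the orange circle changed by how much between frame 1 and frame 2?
-0.3

Distance in frame 1: 4.2. Distance in frame 2: 3.9.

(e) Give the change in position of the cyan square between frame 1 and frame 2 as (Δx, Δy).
(-3.5, 0.5)

The cyan square was at (8.7, 2.2) in frame 1 and (5.2, 2.7) in frame 2.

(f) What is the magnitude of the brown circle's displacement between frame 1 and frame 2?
0.8

The brown circle moved from (7.9, 7.2) to (7.9, 8.0), a distance of √(0.0² + 0.8²) ≈ 0.8.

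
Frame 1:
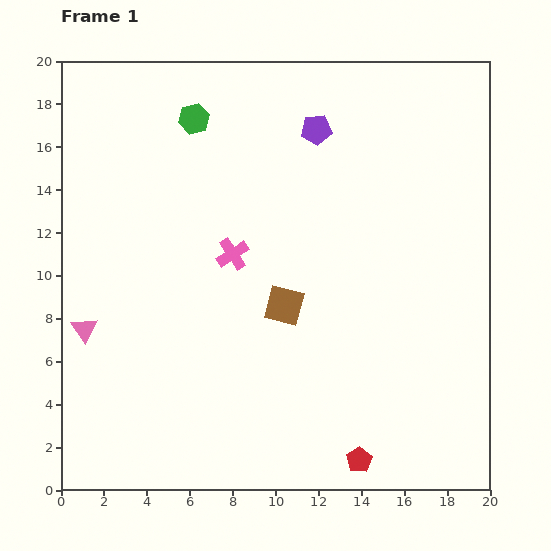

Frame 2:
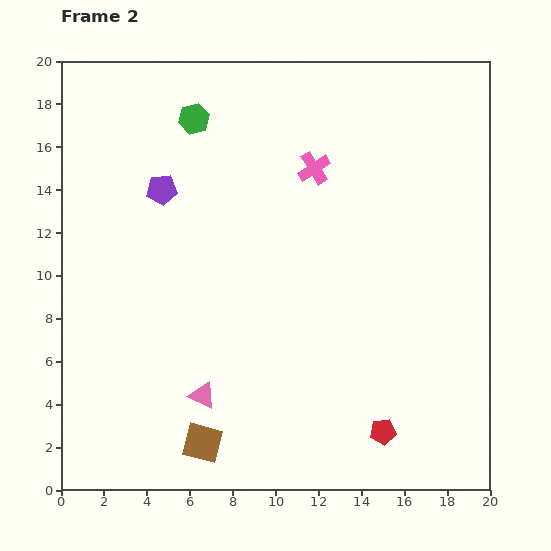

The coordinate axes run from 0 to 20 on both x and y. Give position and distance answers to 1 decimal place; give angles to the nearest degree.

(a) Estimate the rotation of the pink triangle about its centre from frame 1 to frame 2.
30° counter-clockwise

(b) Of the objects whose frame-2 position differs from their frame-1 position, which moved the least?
the red pentagon

(moved 1.7)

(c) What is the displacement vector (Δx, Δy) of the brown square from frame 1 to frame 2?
(-3.8, -6.4)

The brown square was at (10.4, 8.6) in frame 1 and (6.6, 2.2) in frame 2.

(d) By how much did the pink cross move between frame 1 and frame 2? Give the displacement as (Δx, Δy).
(3.8, 4.0)

The pink cross was at (8.0, 11.0) in frame 1 and (11.8, 15.0) in frame 2.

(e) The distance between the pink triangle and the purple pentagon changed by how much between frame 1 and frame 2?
-4.5

Distance in frame 1: 14.3. Distance in frame 2: 9.8.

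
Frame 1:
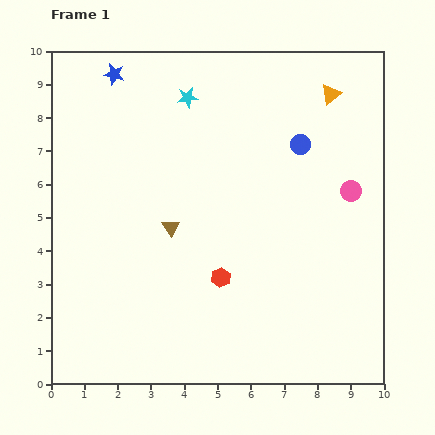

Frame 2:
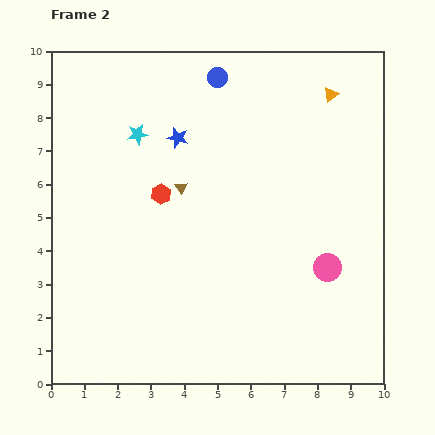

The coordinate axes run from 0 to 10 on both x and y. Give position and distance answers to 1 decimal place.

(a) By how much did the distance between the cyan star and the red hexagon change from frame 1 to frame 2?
-3.6

Distance in frame 1: 5.5. Distance in frame 2: 1.9.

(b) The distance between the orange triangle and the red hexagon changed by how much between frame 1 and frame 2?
-0.5

Distance in frame 1: 6.4. Distance in frame 2: 5.9.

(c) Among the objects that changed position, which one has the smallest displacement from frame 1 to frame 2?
the brown triangle

(moved 1.2)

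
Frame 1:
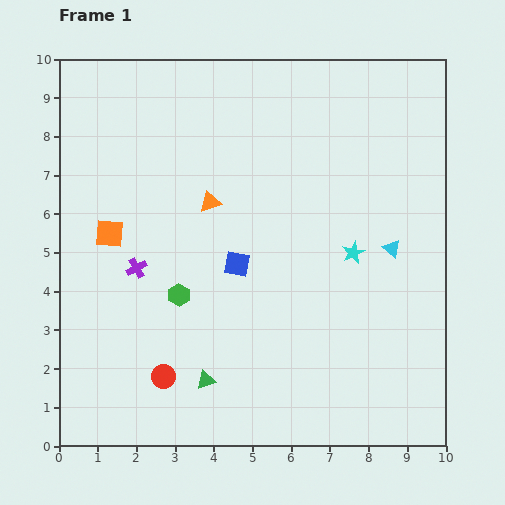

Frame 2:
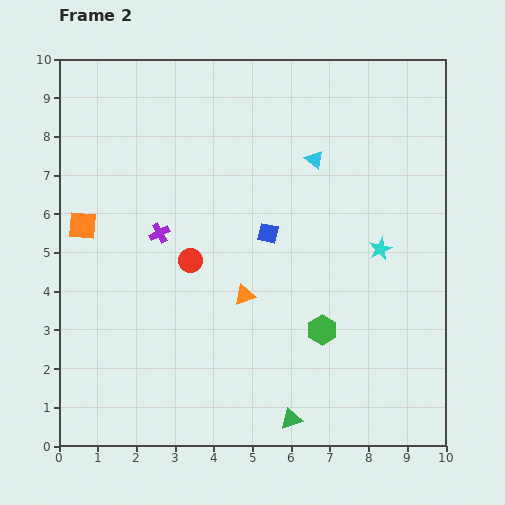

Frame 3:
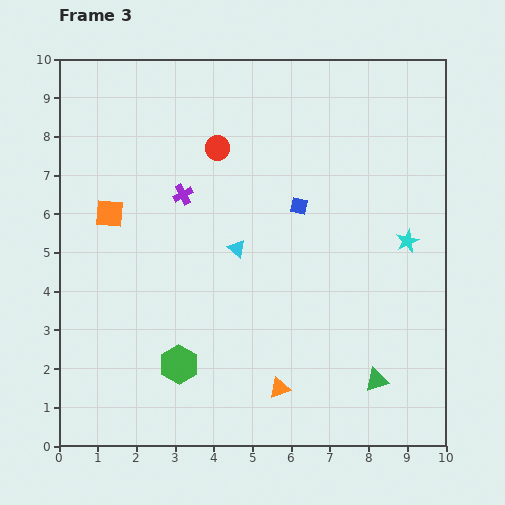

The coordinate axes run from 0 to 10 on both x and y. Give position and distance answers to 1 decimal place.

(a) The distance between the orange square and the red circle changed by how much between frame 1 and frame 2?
-1.1

Distance in frame 1: 4.0. Distance in frame 2: 2.9.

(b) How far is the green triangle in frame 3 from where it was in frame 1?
4.4

The green triangle moved from (3.8, 1.7) to (8.2, 1.7), a distance of √(4.4² + 0.0²) ≈ 4.4.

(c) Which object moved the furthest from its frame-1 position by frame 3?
the red circle

(moved 6.1; next 5.1)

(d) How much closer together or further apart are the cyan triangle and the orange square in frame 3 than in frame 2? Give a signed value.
-2.8

Distance in frame 2: 6.2. Distance in frame 3: 3.4.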